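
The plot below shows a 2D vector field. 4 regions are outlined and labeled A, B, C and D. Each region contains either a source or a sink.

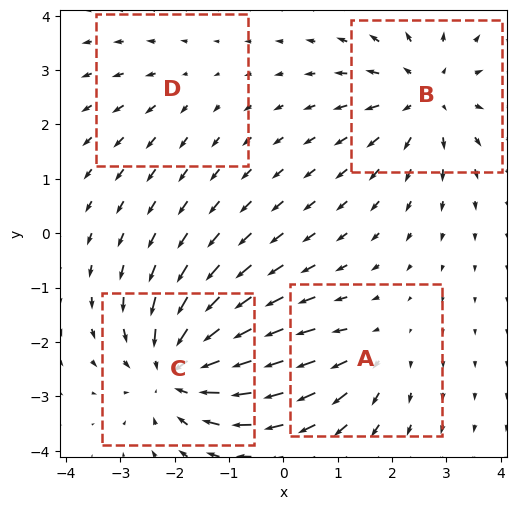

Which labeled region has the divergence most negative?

Divergence at each region's feature centre — A: about +3, B: about +5, C: about -6, D: about +2. Region C is most negative.

C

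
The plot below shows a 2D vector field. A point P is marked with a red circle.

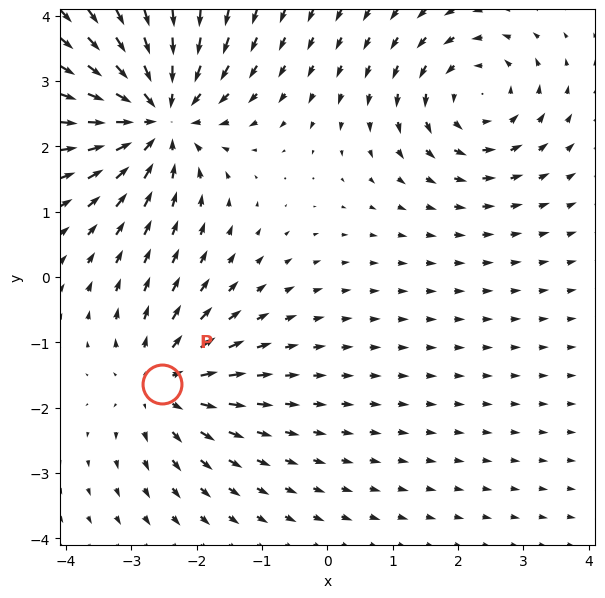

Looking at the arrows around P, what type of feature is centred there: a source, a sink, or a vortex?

At P (-2.5, -1.6) the arrows spread outward. Divergence about +4, curl ≈0 — positive divergence with near-zero curl is a source.

source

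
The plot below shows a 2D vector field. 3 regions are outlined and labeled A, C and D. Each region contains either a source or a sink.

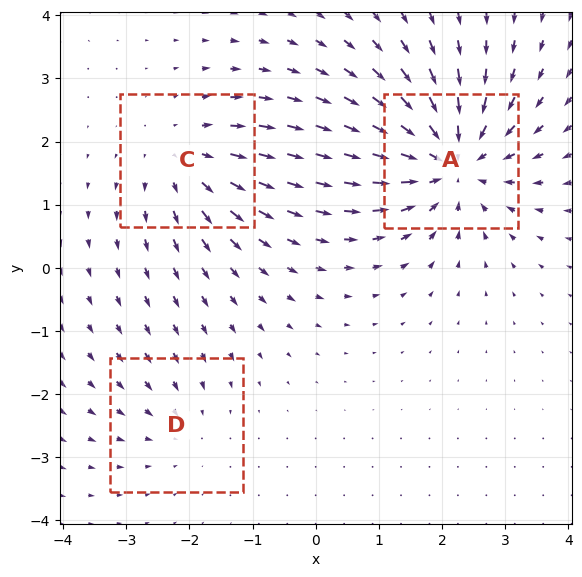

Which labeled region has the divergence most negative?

A

Divergence at each region's feature centre — A: about -5, C: about +3, D: about -2. Region A is most negative.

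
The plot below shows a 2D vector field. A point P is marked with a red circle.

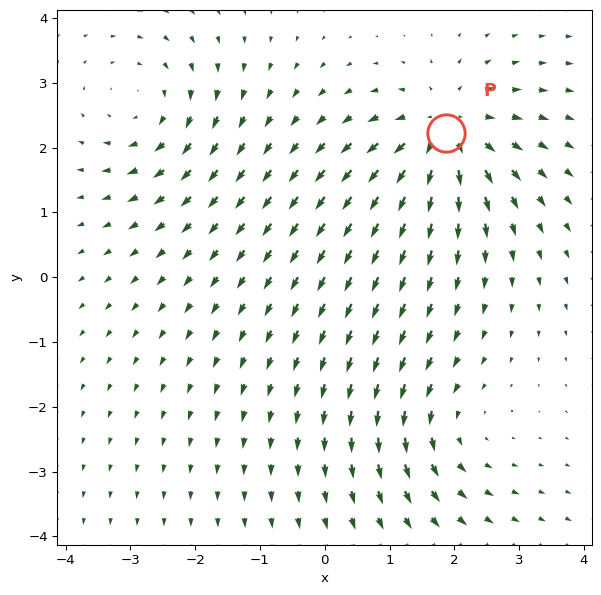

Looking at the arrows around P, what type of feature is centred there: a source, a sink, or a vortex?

At P (1.9, 2.2) the arrows spread outward. Divergence about +6, curl ≈0 — positive divergence with near-zero curl is a source.

source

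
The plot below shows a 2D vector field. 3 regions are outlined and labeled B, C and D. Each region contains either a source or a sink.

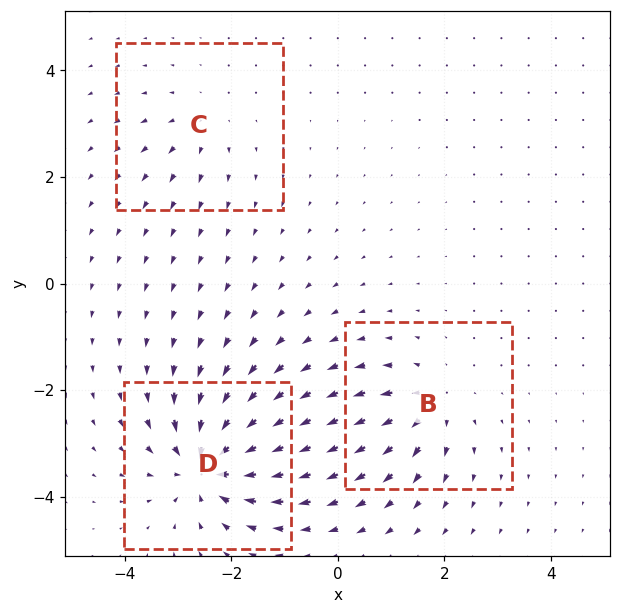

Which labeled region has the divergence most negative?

Divergence at each region's feature centre — B: about +4, C: about +2, D: about -6. Region D is most negative.

D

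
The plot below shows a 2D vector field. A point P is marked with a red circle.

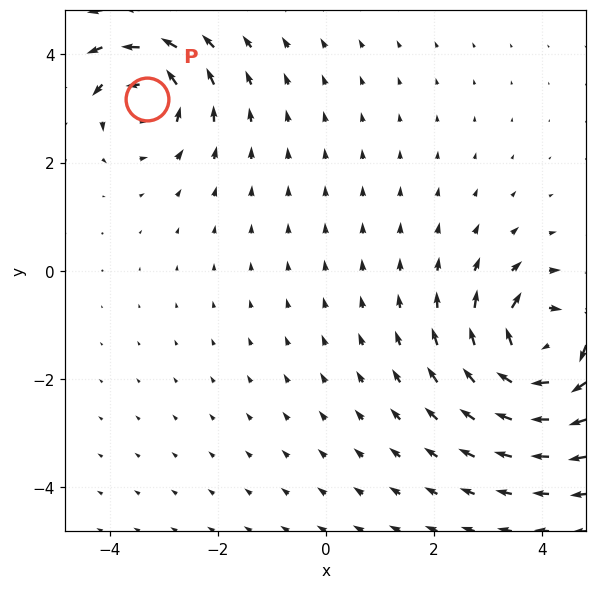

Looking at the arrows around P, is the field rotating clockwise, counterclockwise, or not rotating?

counterclockwise

Near P at (-3.3, 3.2) the arrows circulate counterclockwise. The curl (z-component) there is about +4; positive curl means counterclockwise rotation.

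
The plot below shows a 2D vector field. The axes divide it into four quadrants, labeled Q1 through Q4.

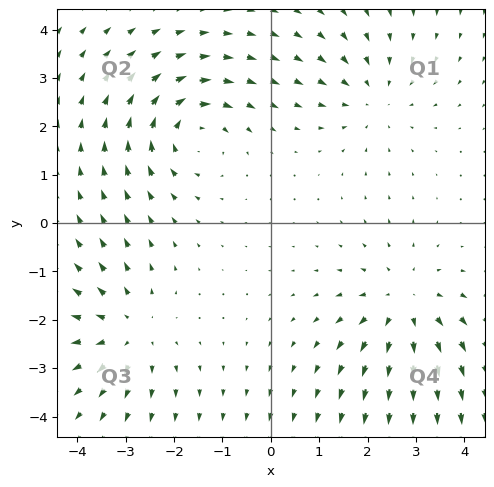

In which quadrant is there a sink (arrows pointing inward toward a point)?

The sink sits at approximately (2.1, 2.6), which lies in quadrant Q1. The divergence there is about -2, negative as expected for a sink.

Q1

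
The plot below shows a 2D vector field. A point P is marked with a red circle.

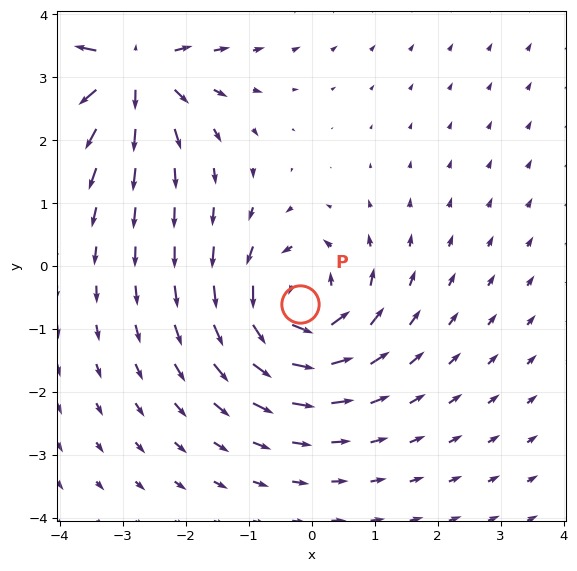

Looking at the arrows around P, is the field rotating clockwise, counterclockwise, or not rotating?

counterclockwise

Near P at (-0.2, -0.6) the arrows circulate counterclockwise. The curl (z-component) there is about +5; positive curl means counterclockwise rotation.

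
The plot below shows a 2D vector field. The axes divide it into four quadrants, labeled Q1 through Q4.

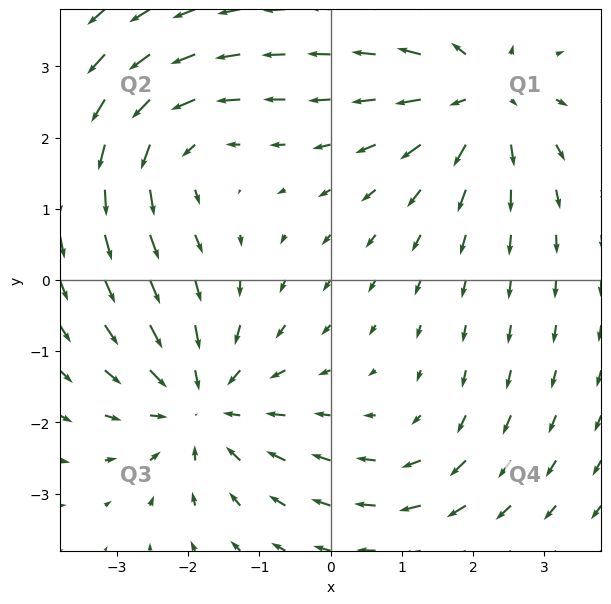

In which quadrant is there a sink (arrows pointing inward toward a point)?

The sink sits at approximately (-1.8, -1.7), which lies in quadrant Q3. The divergence there is about -5, negative as expected for a sink.

Q3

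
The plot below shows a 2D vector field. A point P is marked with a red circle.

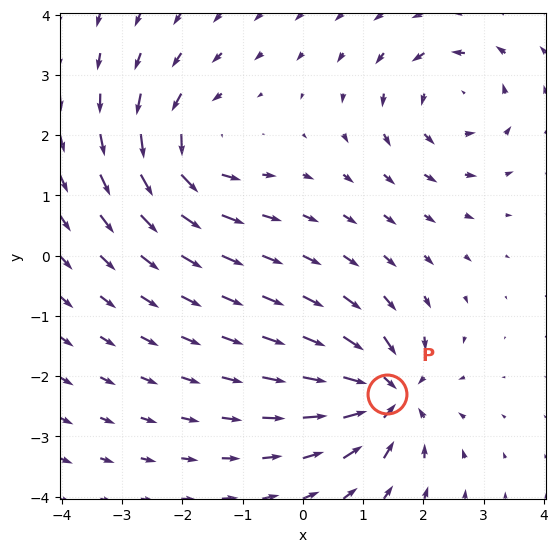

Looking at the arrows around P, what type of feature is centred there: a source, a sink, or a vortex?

sink

At P (1.4, -2.3) the arrows converge inward. Divergence about -7, curl ≈0 — negative divergence with near-zero curl is a sink.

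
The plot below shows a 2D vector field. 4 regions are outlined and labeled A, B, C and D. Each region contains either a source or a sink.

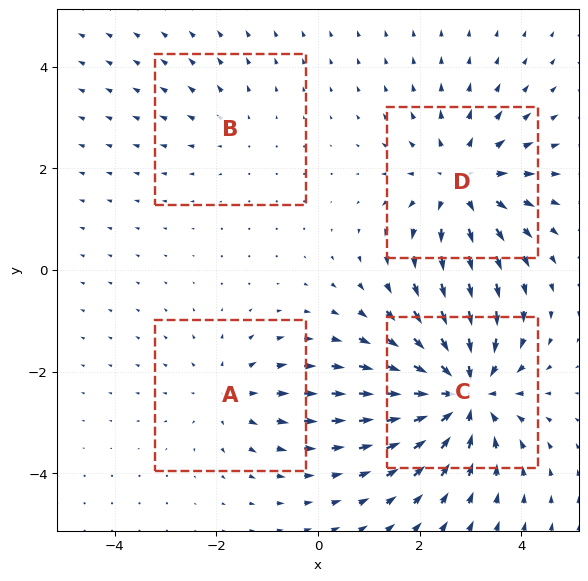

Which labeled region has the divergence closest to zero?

B

Divergence at each region's feature centre — A: about +3, B: about +2, C: about -7, D: about +5. Region B is closest to zero.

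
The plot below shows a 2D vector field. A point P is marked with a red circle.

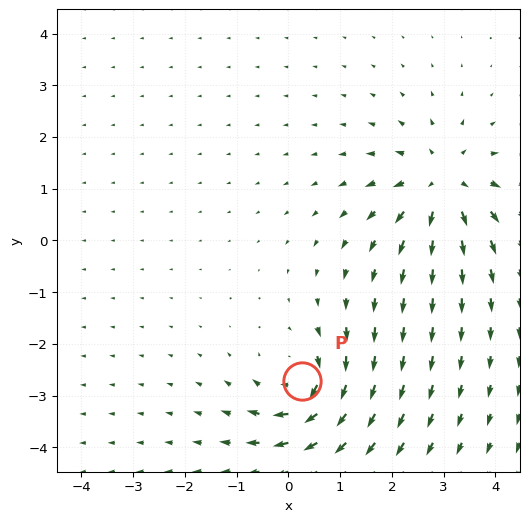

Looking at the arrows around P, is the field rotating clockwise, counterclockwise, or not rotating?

clockwise

Near P at (0.3, -2.7) the arrows circulate clockwise. The curl (z-component) there is about -6; negative curl means clockwise rotation.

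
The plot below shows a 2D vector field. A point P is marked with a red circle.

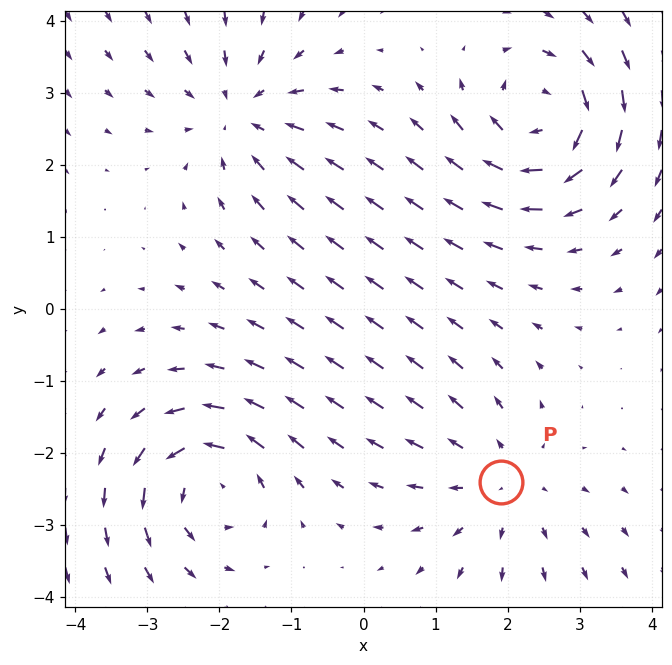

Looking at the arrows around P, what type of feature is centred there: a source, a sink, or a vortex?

At P (1.9, -2.4) the arrows spread outward. Divergence about +2, curl ≈0 — positive divergence with near-zero curl is a source.

source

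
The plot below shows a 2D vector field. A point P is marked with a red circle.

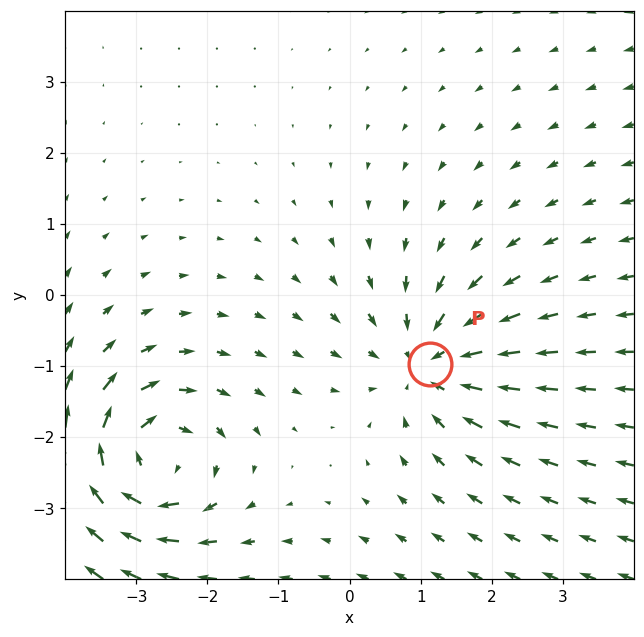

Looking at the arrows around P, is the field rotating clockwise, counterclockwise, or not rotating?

not rotating

Near P at (1.1, -1.0) the arrows show no circulation. The curl there is ≈0.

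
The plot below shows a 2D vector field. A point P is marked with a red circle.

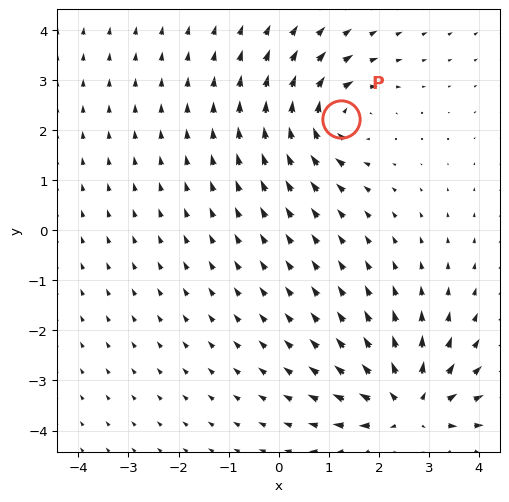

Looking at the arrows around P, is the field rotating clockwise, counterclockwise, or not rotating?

Near P at (1.2, 2.2) the arrows circulate clockwise. The curl (z-component) there is about -4; negative curl means clockwise rotation.

clockwise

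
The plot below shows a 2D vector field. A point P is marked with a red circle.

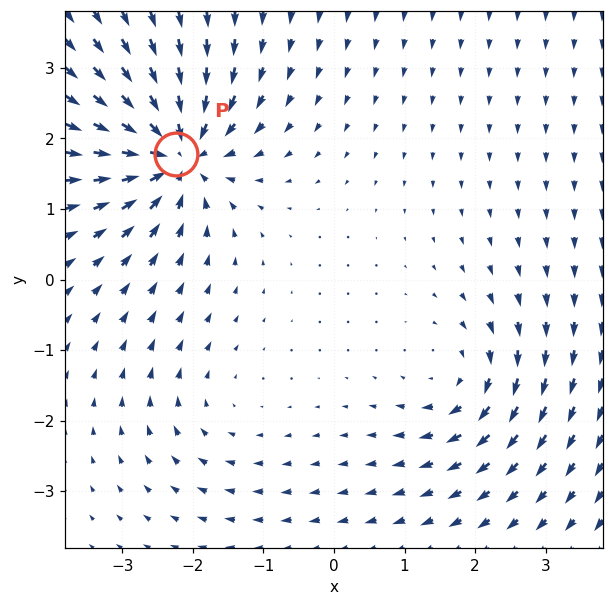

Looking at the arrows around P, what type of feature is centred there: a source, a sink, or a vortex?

sink

At P (-2.2, 1.8) the arrows converge inward. Divergence about -7, curl ≈0 — negative divergence with near-zero curl is a sink.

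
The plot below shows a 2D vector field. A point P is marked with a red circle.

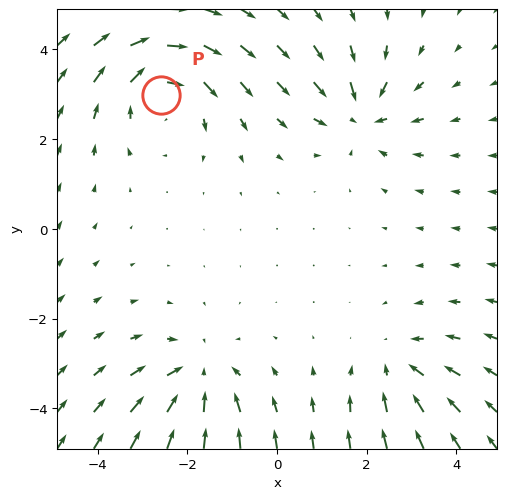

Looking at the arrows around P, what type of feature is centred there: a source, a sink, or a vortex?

At P (-2.6, 3.0) the arrows circulate clockwise. Divergence ≈0, curl about -3 — near-zero divergence with nonzero curl is a vortex.

vortex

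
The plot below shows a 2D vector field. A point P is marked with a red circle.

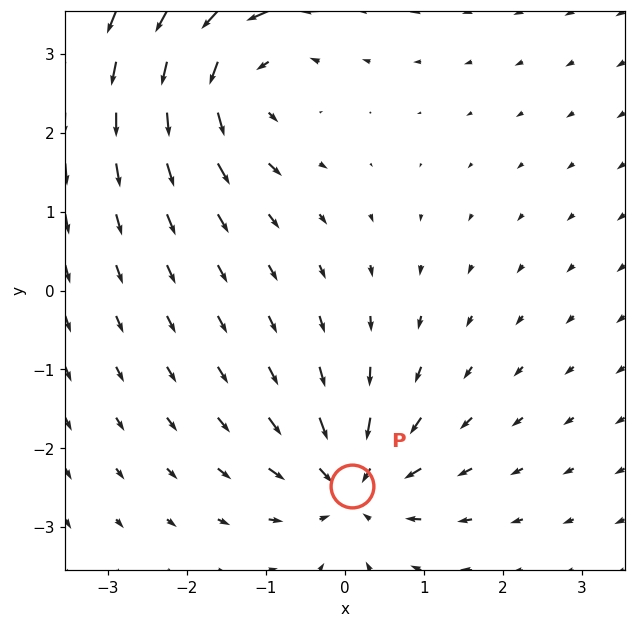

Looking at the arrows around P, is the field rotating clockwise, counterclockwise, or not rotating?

Near P at (0.1, -2.5) the arrows show no circulation. The curl there is ≈0.

not rotating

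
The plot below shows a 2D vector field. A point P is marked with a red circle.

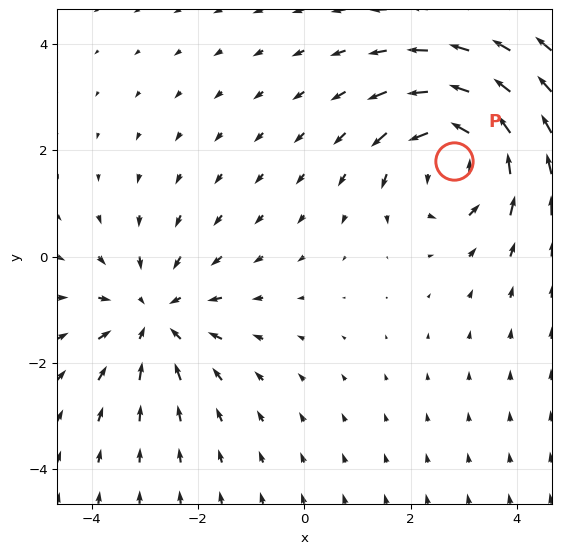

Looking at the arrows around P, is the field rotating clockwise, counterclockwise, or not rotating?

Near P at (2.8, 1.8) the arrows circulate counterclockwise. The curl (z-component) there is about +3; positive curl means counterclockwise rotation.

counterclockwise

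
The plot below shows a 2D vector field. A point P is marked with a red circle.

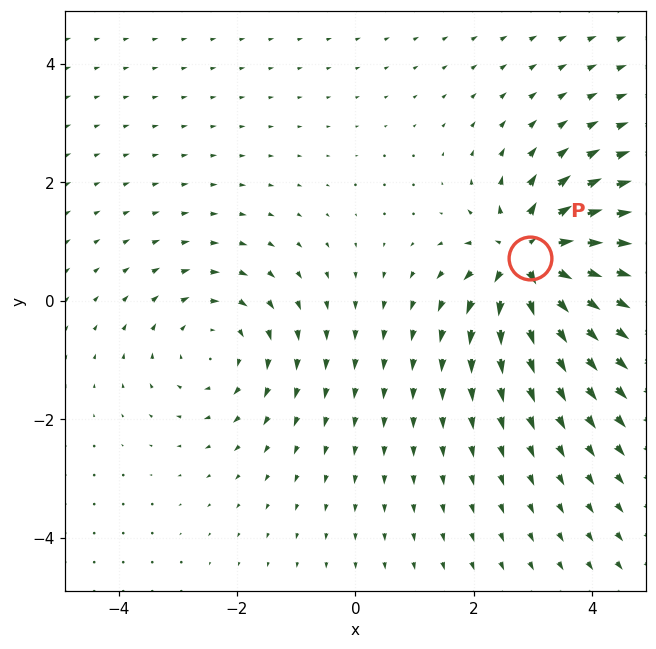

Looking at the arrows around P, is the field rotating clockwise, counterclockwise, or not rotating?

Near P at (2.9, 0.7) the arrows show no circulation. The curl there is ≈0.

not rotating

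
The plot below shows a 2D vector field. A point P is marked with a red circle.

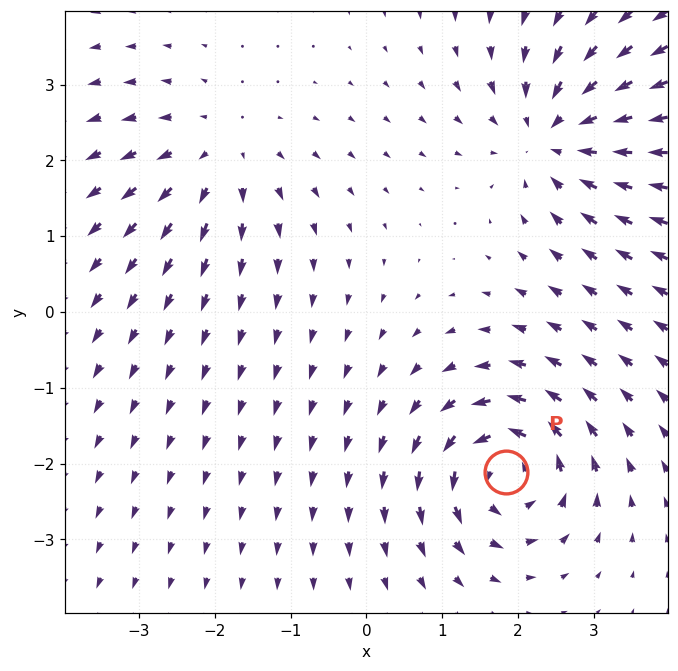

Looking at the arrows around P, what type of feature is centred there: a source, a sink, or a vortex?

At P (1.8, -2.1) the arrows circulate counterclockwise. Divergence ≈0, curl about +6 — near-zero divergence with nonzero curl is a vortex.

vortex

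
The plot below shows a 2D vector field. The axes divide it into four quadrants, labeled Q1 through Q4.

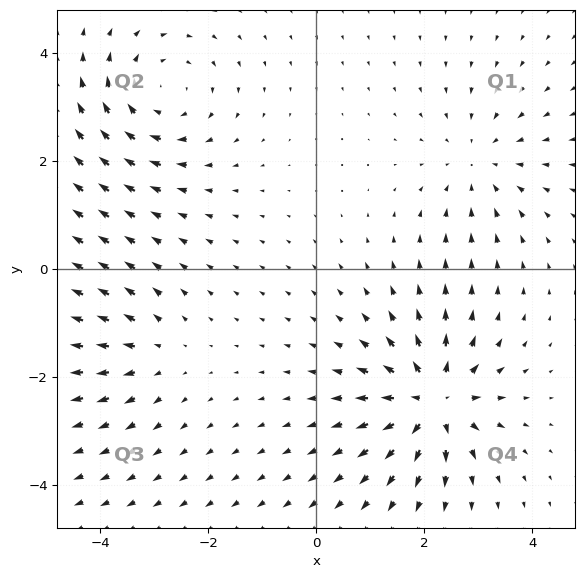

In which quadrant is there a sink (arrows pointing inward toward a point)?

Q1

The sink sits at approximately (3.0, 2.0), which lies in quadrant Q1. The divergence there is about -3, negative as expected for a sink.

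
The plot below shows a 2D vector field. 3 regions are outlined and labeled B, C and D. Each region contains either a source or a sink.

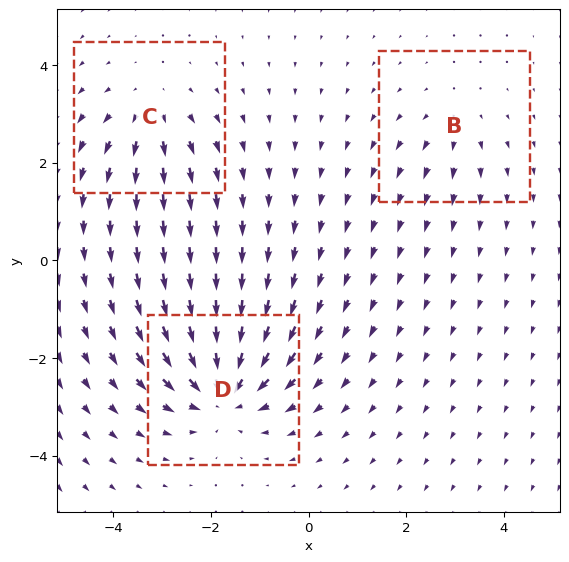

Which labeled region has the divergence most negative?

D

Divergence at each region's feature centre — B: about +2, C: about +3, D: about -6. Region D is most negative.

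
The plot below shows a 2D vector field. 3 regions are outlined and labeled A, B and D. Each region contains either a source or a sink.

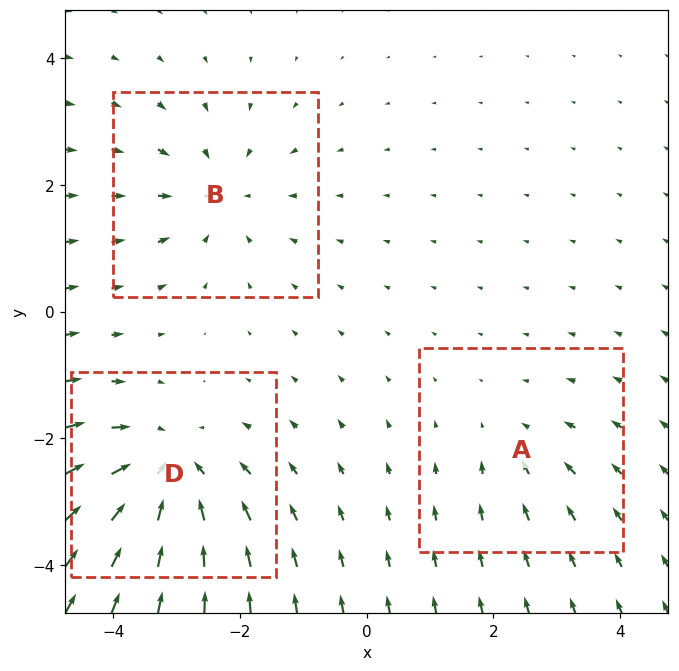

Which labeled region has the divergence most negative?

D

Divergence at each region's feature centre — A: about -2, B: about -3, D: about -5. Region D is most negative.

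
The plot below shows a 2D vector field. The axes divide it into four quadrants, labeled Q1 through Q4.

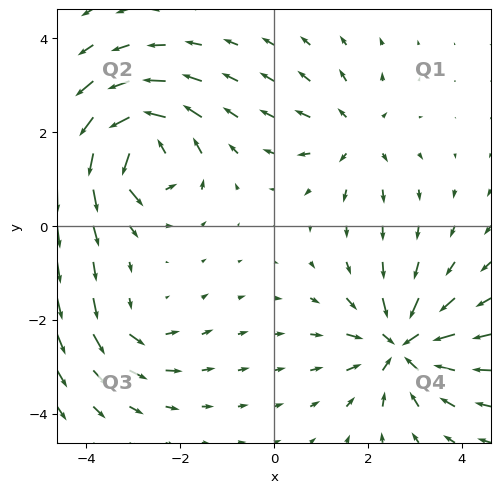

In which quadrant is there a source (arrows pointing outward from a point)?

The source sits at approximately (1.7, 1.9), which lies in quadrant Q1. The divergence there is about +3, positive as expected for a source.

Q1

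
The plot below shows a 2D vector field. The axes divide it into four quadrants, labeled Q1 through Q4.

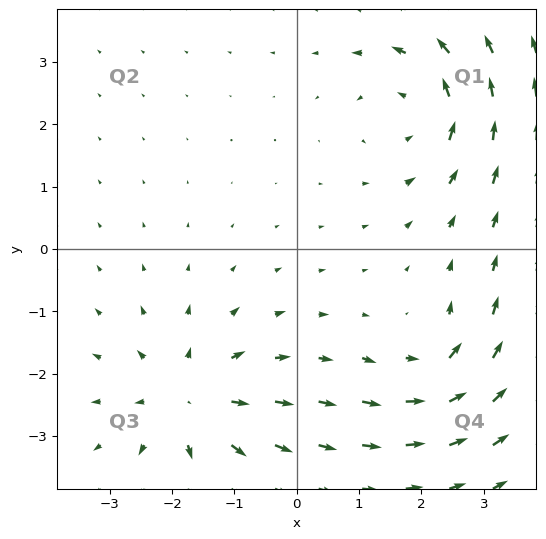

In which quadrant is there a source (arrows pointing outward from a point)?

The source sits at approximately (-1.7, -2.4), which lies in quadrant Q3. The divergence there is about +5, positive as expected for a source.

Q3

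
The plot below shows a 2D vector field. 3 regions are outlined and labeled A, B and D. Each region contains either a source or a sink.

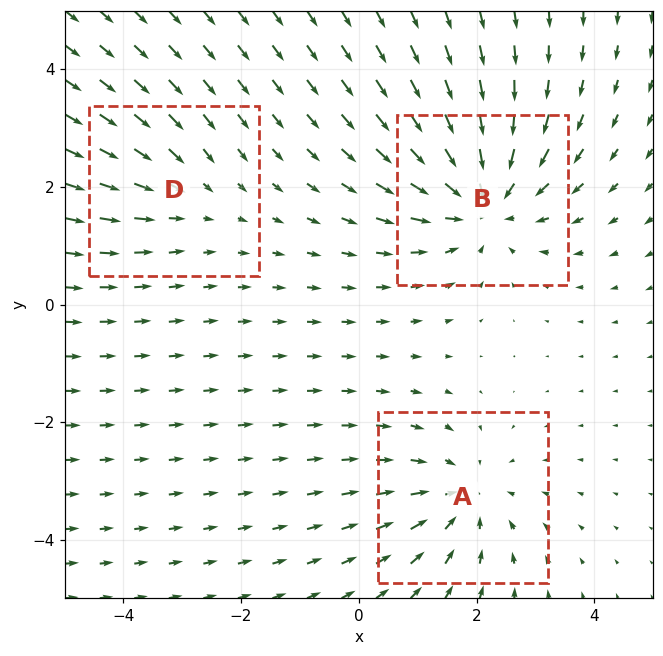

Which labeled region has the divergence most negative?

B

Divergence at each region's feature centre — A: about -3, B: about -4, D: about -2. Region B is most negative.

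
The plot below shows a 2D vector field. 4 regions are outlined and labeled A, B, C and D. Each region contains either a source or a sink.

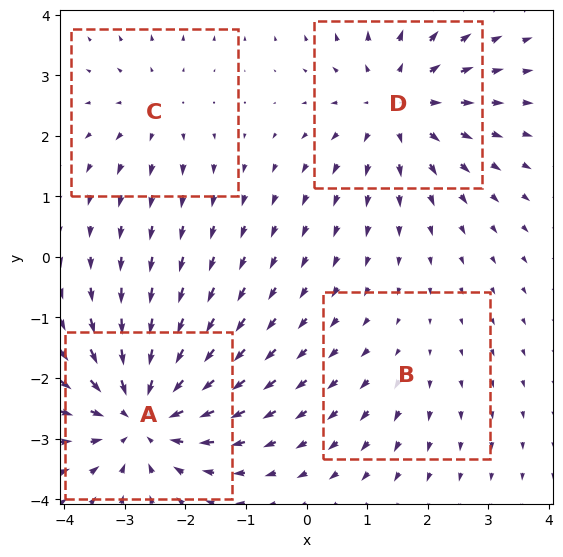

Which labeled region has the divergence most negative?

A

Divergence at each region's feature centre — A: about -6, B: about +2, C: about +3, D: about +5. Region A is most negative.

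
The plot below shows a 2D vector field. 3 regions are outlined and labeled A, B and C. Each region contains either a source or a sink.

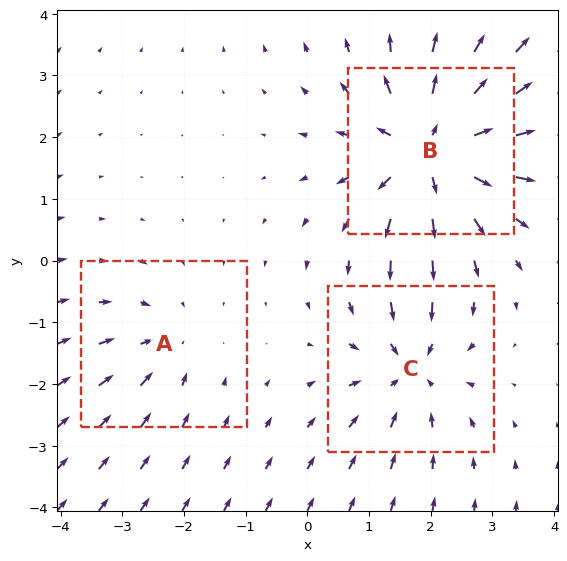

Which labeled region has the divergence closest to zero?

A

Divergence at each region's feature centre — A: about -2, B: about +5, C: about -3. Region A is closest to zero.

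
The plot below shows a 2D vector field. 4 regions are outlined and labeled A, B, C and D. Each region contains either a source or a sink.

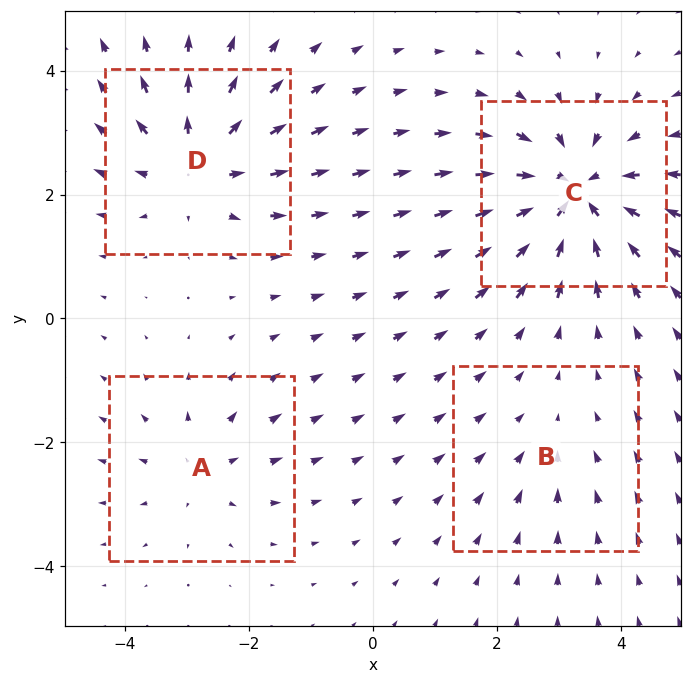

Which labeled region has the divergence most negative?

Divergence at each region's feature centre — A: about +3, B: about -2, C: about -7, D: about +5. Region C is most negative.

C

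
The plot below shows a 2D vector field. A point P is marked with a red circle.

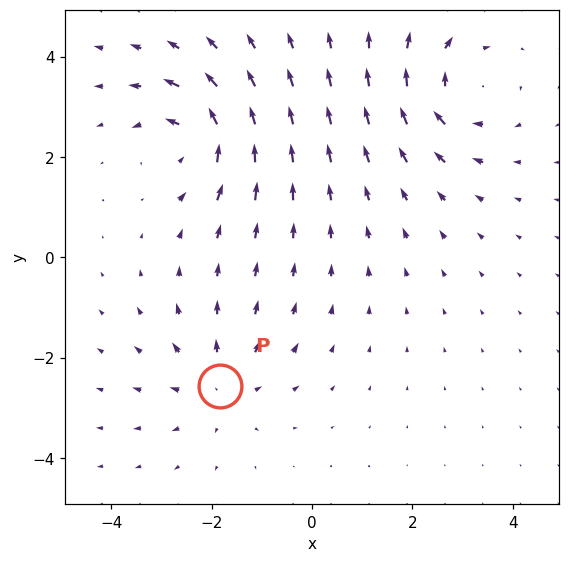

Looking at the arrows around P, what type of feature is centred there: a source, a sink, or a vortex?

At P (-1.8, -2.6) the arrows spread outward. Divergence about +3, curl ≈0 — positive divergence with near-zero curl is a source.

source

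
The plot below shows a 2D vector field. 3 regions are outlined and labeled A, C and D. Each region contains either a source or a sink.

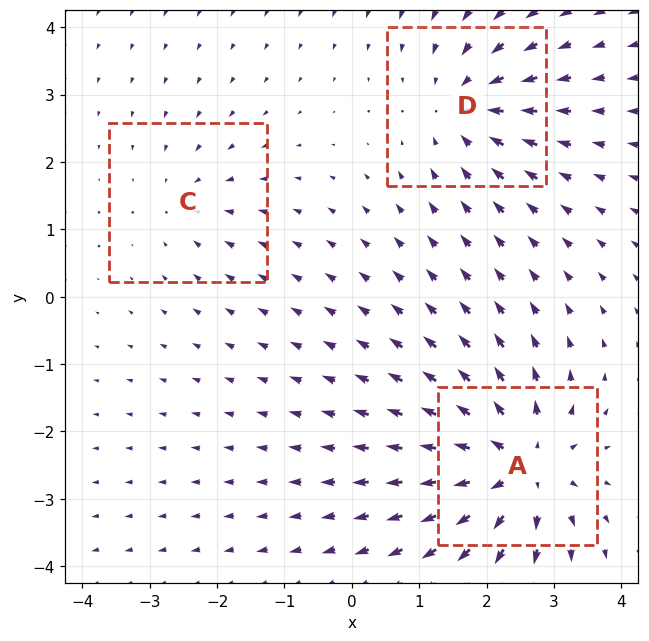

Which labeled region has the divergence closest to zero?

C

Divergence at each region's feature centre — A: about +5, C: about -2, D: about -4. Region C is closest to zero.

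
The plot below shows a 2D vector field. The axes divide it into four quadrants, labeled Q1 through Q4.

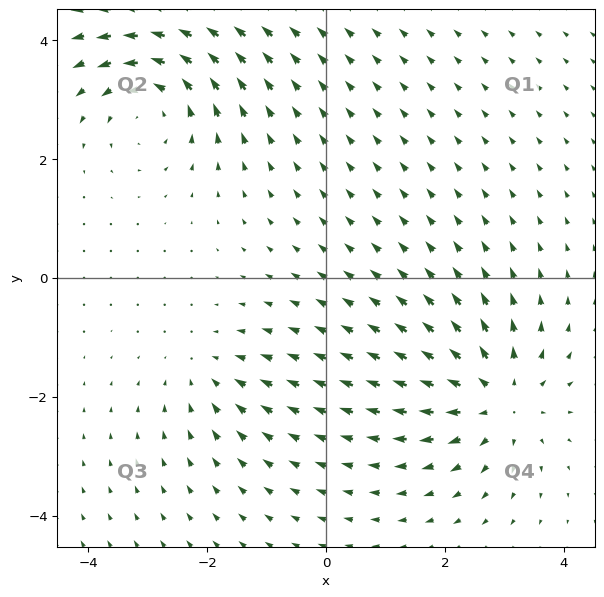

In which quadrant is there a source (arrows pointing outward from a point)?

The source sits at approximately (2.9, -2.0), which lies in quadrant Q4. The divergence there is about +5, positive as expected for a source.

Q4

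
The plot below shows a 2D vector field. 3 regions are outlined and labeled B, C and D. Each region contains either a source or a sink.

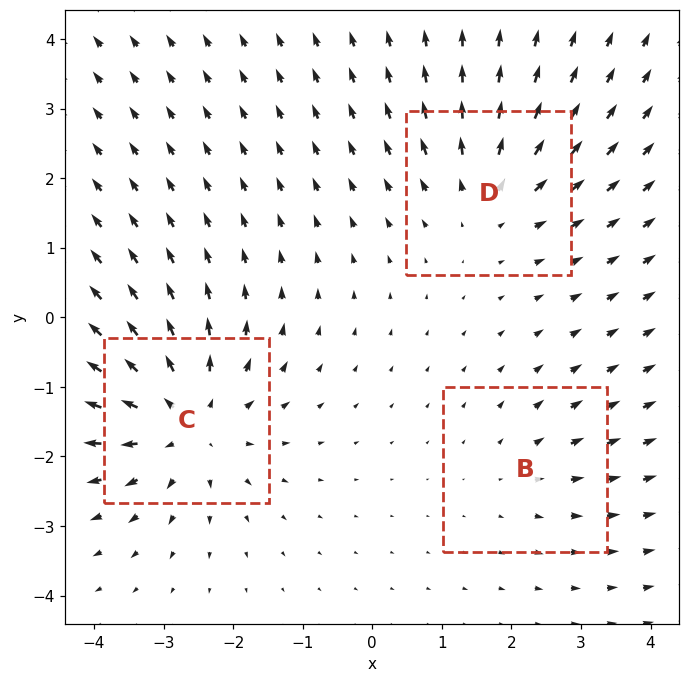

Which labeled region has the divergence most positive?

C

Divergence at each region's feature centre — B: about +2, C: about +4, D: about +3. Region C is most positive.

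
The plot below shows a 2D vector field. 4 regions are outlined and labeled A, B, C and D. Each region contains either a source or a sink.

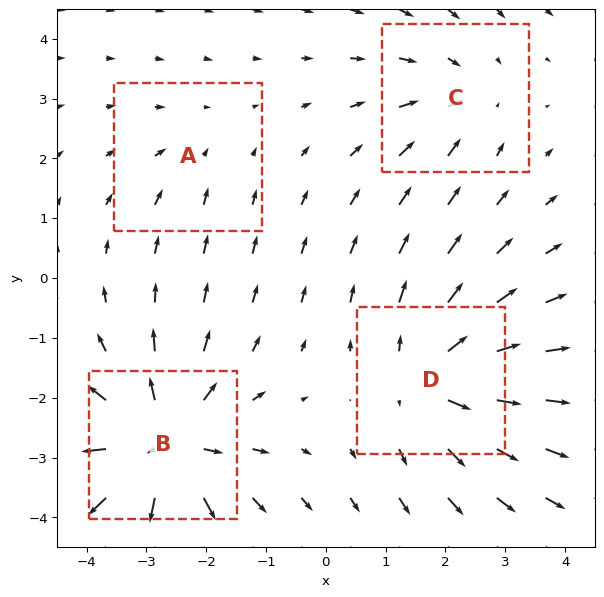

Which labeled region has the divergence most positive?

B

Divergence at each region's feature centre — A: about -2, B: about +6, C: about -3, D: about +5. Region B is most positive.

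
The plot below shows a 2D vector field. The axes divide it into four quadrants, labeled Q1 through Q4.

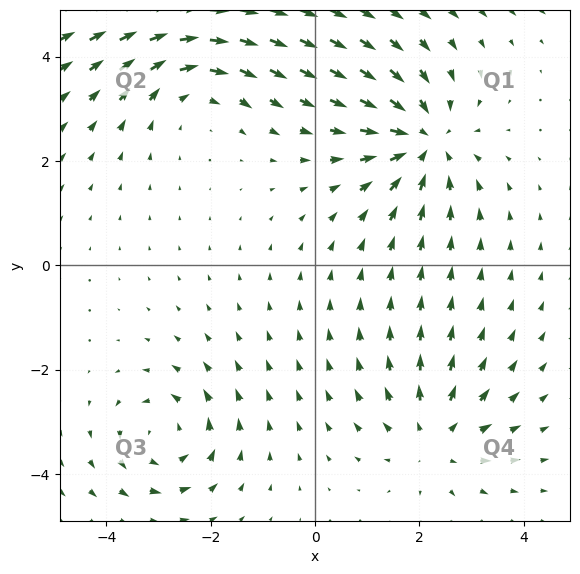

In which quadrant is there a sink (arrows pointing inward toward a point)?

The sink sits at approximately (2.1, 2.4), which lies in quadrant Q1. The divergence there is about -5, negative as expected for a sink.

Q1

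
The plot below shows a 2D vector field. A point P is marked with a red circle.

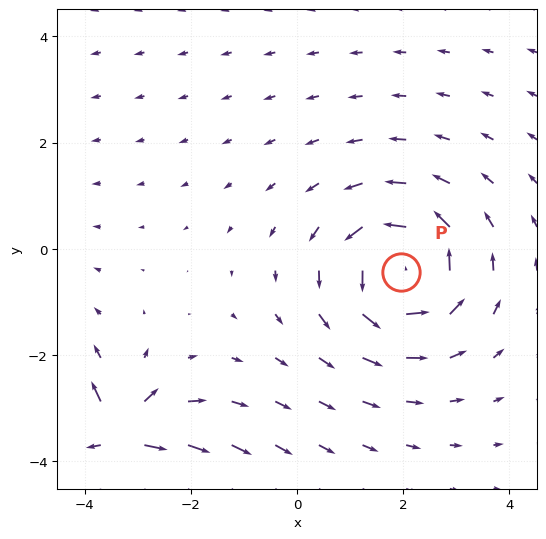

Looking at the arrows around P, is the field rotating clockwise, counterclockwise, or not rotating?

Near P at (2.0, -0.4) the arrows circulate counterclockwise. The curl (z-component) there is about +4; positive curl means counterclockwise rotation.

counterclockwise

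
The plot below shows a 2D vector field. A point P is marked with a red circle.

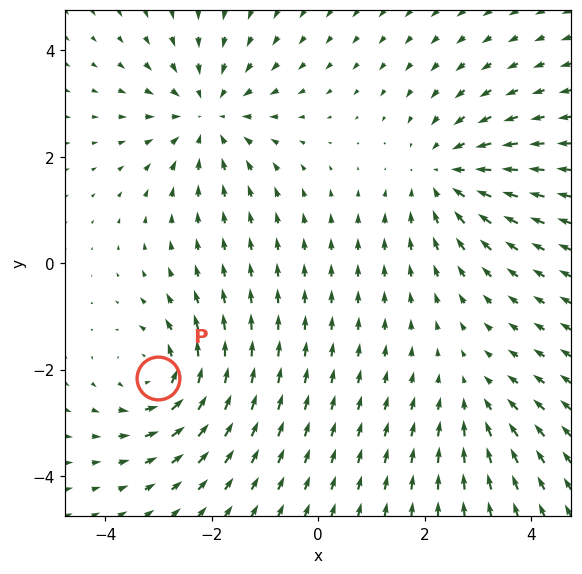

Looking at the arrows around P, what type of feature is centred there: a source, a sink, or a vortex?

At P (-3.0, -2.2) the arrows circulate counterclockwise. Divergence ≈0, curl about +5 — near-zero divergence with nonzero curl is a vortex.

vortex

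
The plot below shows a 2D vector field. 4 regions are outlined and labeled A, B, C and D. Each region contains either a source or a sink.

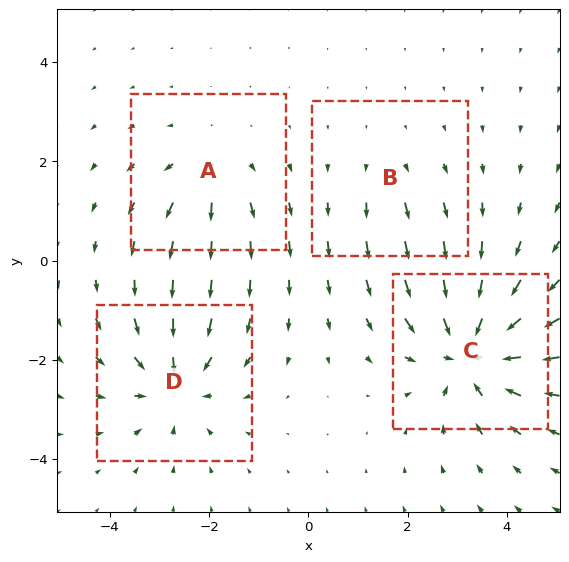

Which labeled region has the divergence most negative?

Divergence at each region's feature centre — A: about +3, B: about +2, C: about -7, D: about -5. Region C is most negative.

C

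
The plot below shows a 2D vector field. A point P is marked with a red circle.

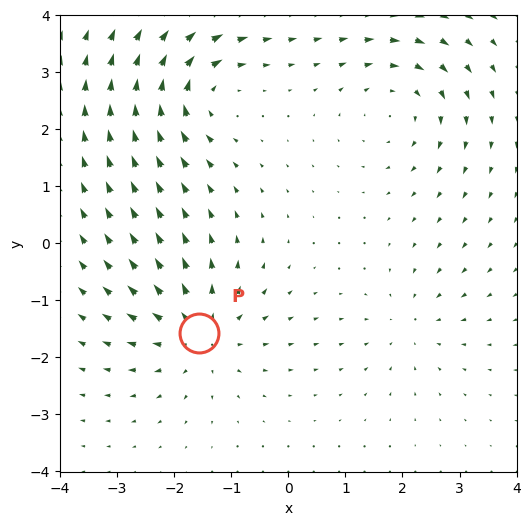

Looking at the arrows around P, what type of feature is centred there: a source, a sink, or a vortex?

At P (-1.6, -1.6) the arrows spread outward. Divergence about +4, curl ≈0 — positive divergence with near-zero curl is a source.

source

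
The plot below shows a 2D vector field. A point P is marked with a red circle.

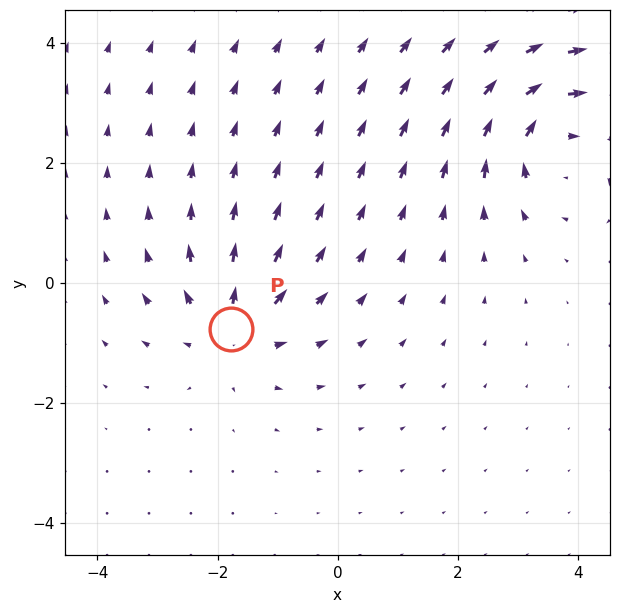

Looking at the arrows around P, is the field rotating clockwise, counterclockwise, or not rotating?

Near P at (-1.8, -0.8) the arrows show no circulation. The curl there is ≈0.

not rotating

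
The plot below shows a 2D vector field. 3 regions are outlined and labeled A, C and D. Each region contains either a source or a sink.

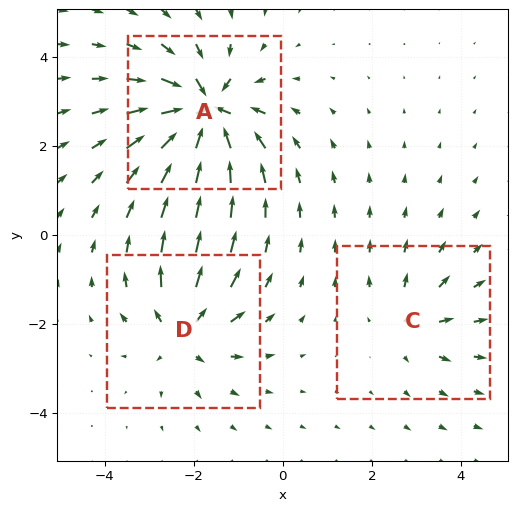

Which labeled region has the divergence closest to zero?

Divergence at each region's feature centre — A: about -6, C: about +3, D: about +4. Region C is closest to zero.

C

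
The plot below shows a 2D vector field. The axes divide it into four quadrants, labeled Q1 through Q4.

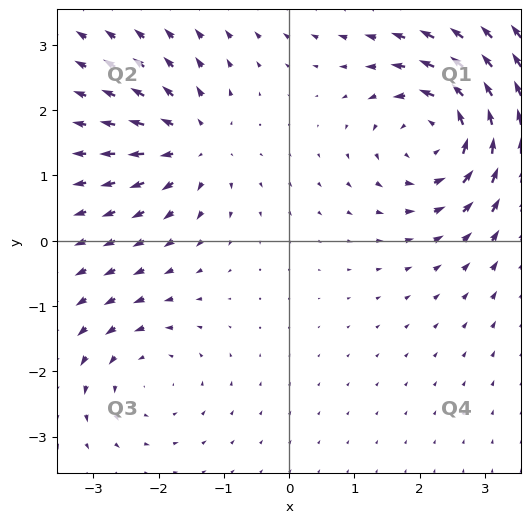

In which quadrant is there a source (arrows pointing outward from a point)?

Q2

The source sits at approximately (-1.5, 1.5), which lies in quadrant Q2. The divergence there is about +4, positive as expected for a source.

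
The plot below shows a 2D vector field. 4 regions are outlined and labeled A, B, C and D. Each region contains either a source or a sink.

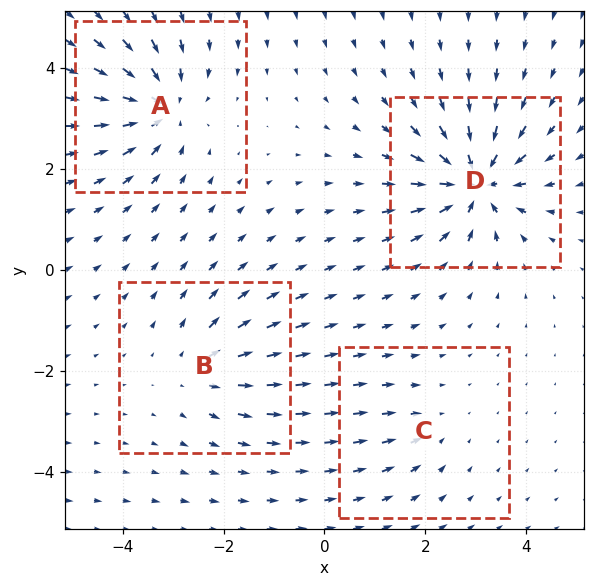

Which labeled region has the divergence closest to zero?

Divergence at each region's feature centre — A: about -7, B: about +4, C: about -3, D: about -8. Region C is closest to zero.

C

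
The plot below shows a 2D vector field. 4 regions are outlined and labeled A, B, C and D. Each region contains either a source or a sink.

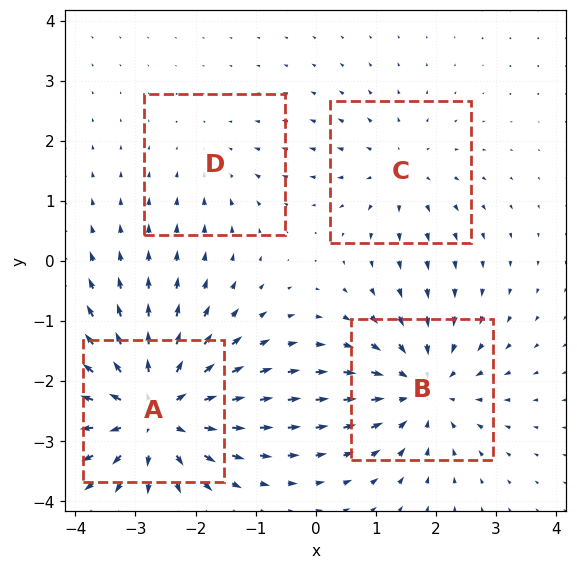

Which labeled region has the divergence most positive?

Divergence at each region's feature centre — A: about +7, B: about -5, C: about +3, D: about -2. Region A is most positive.

A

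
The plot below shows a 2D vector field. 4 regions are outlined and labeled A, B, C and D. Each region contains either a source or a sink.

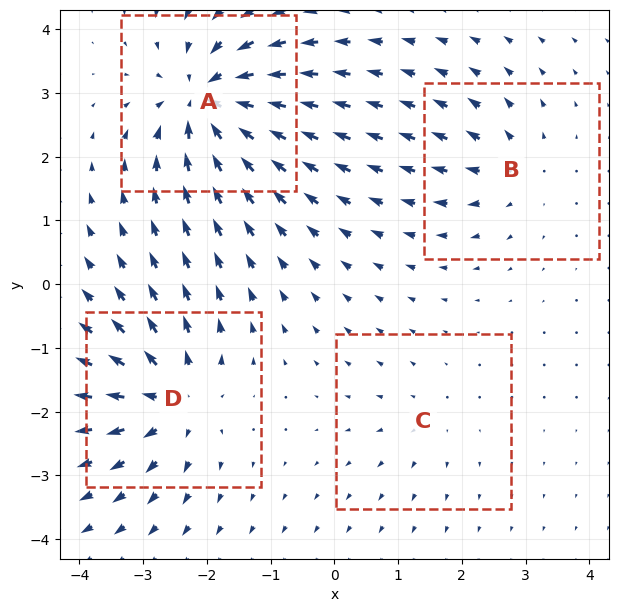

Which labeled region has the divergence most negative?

A

Divergence at each region's feature centre — A: about -8, B: about +4, C: about +2, D: about +7. Region A is most negative.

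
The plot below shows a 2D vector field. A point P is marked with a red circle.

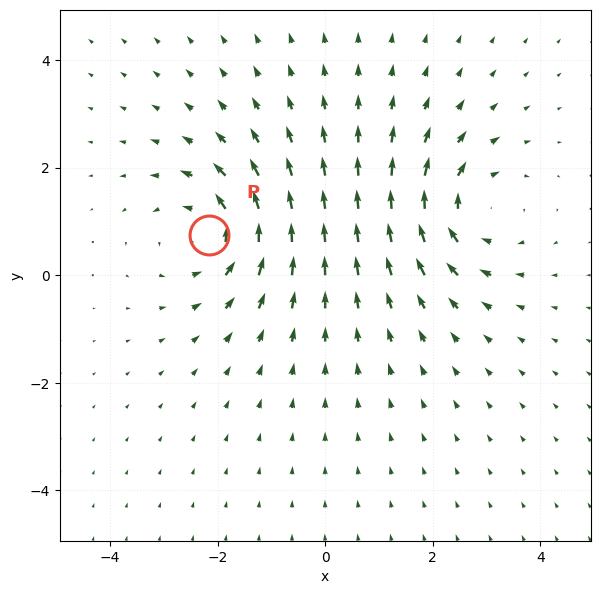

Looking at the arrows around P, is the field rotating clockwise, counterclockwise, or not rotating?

counterclockwise

Near P at (-2.2, 0.7) the arrows circulate counterclockwise. The curl (z-component) there is about +3; positive curl means counterclockwise rotation.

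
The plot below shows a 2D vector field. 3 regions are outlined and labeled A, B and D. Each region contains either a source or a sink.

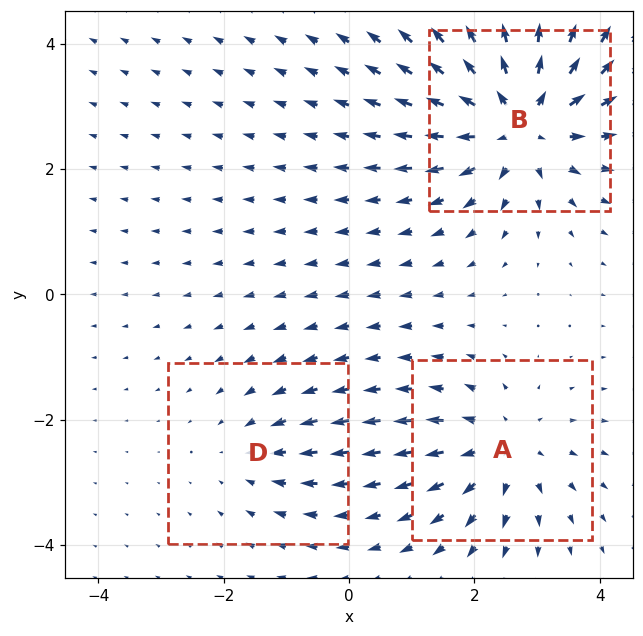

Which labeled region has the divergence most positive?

B

Divergence at each region's feature centre — A: about +3, B: about +5, D: about -2. Region B is most positive.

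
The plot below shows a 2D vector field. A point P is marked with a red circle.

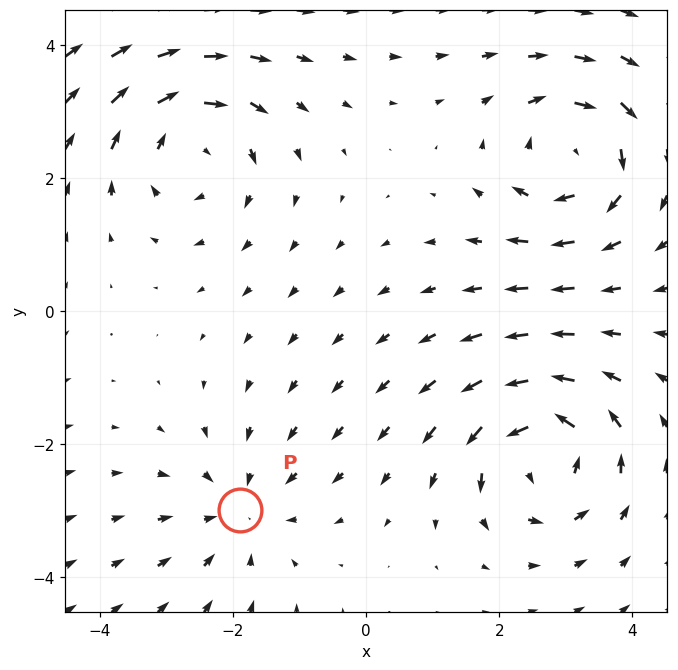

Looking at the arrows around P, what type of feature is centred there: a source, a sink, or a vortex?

sink

At P (-1.9, -3.0) the arrows converge inward. Divergence about -3, curl ≈0 — negative divergence with near-zero curl is a sink.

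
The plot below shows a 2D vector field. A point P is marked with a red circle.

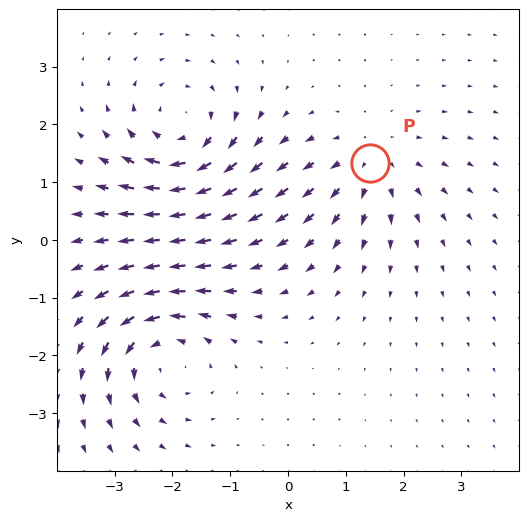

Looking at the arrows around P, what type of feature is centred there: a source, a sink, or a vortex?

source

At P (1.4, 1.3) the arrows spread outward. Divergence about +3, curl ≈0 — positive divergence with near-zero curl is a source.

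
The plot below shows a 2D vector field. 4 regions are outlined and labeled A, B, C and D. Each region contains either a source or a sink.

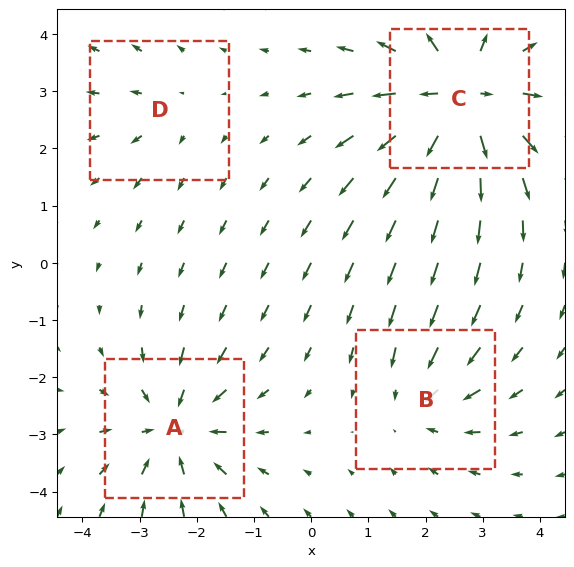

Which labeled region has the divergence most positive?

Divergence at each region's feature centre — A: about -5, B: about -4, C: about +7, D: about +2. Region C is most positive.

C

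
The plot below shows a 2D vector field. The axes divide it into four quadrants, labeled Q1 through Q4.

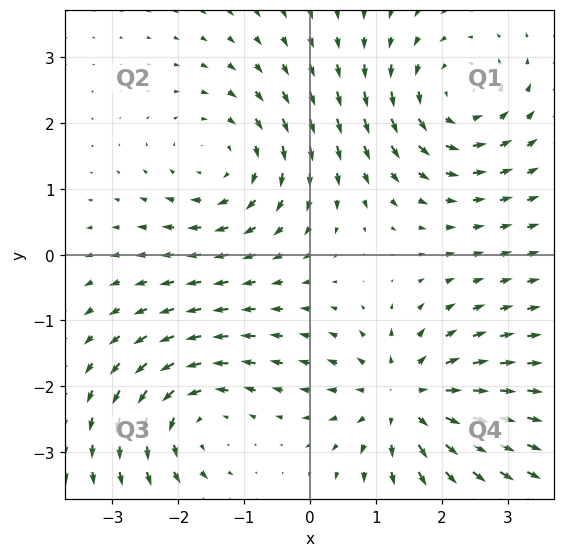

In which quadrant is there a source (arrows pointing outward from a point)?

Q4

The source sits at approximately (1.4, -2.2), which lies in quadrant Q4. The divergence there is about +5, positive as expected for a source.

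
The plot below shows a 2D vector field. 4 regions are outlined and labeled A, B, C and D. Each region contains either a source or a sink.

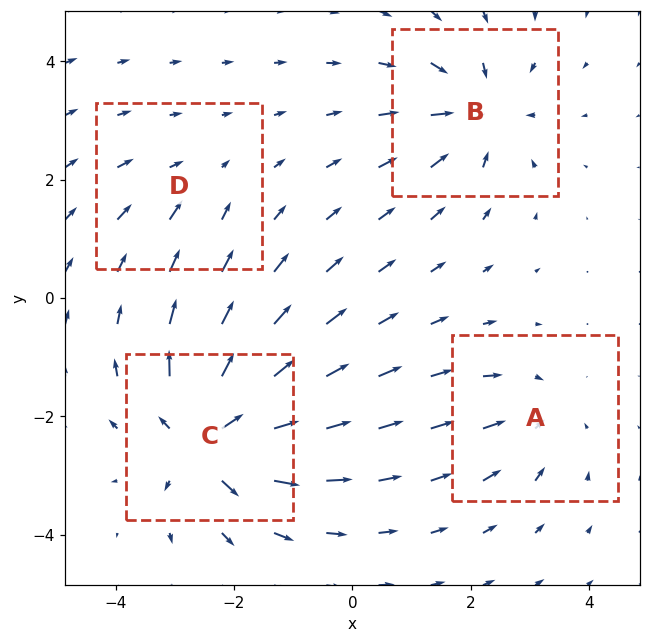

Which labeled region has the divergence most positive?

Divergence at each region's feature centre — A: about -4, B: about -6, C: about +8, D: about -2. Region C is most positive.

C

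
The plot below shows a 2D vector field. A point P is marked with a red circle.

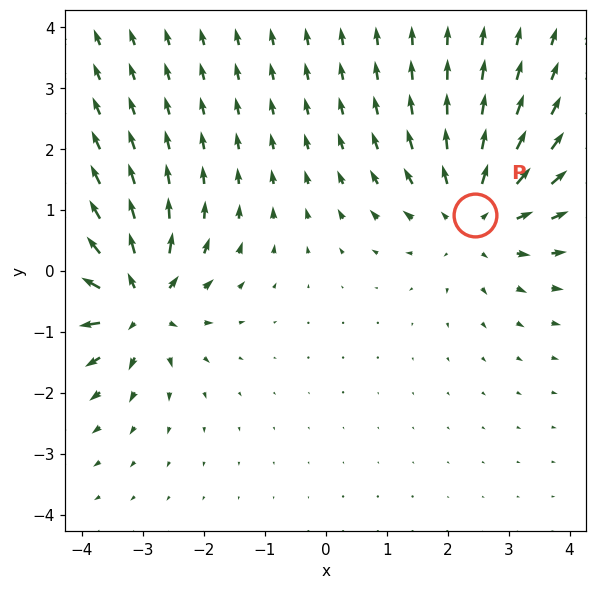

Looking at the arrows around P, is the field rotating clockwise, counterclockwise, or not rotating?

not rotating

Near P at (2.4, 0.9) the arrows show no circulation. The curl there is ≈0.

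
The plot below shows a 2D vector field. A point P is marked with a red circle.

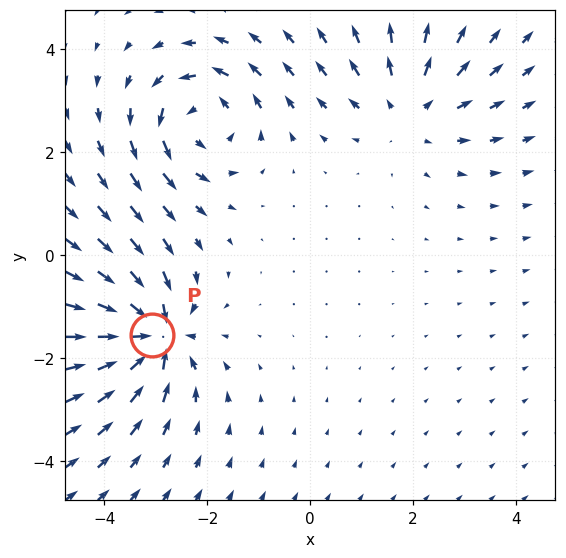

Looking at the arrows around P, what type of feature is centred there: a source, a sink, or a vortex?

At P (-3.1, -1.6) the arrows converge inward. Divergence about -7, curl ≈0 — negative divergence with near-zero curl is a sink.

sink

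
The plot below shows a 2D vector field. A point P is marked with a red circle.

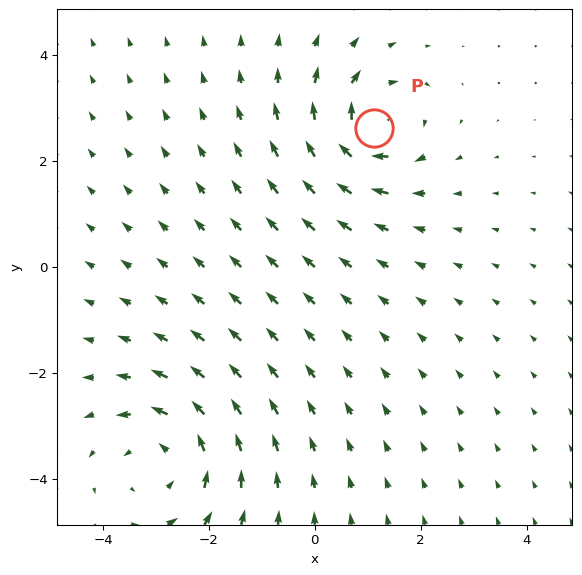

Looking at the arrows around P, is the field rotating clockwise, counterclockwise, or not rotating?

clockwise

Near P at (1.1, 2.6) the arrows circulate clockwise. The curl (z-component) there is about -6; negative curl means clockwise rotation.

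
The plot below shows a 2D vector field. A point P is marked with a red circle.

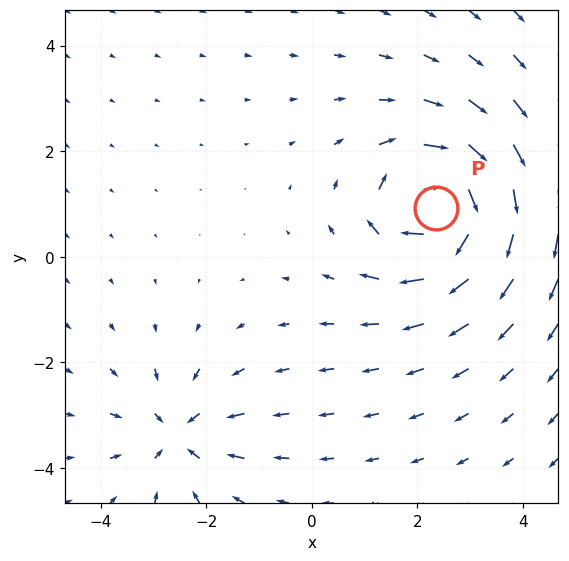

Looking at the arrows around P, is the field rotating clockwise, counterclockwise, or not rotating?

Near P at (2.4, 0.9) the arrows circulate clockwise. The curl (z-component) there is about -6; negative curl means clockwise rotation.

clockwise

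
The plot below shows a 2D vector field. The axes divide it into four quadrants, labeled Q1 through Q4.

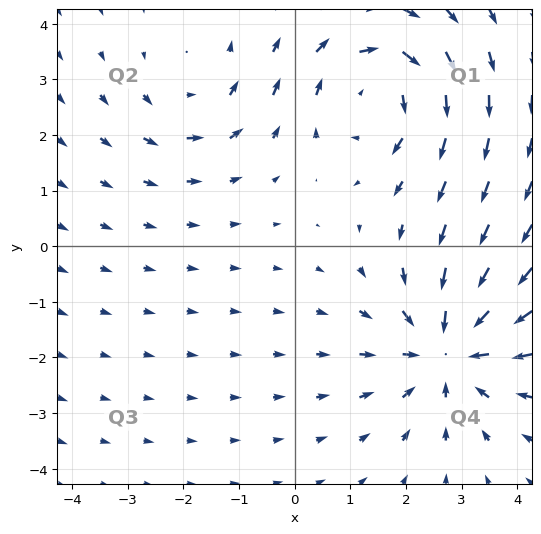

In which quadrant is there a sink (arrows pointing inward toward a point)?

The sink sits at approximately (2.8, -1.9), which lies in quadrant Q4. The divergence there is about -4, negative as expected for a sink.

Q4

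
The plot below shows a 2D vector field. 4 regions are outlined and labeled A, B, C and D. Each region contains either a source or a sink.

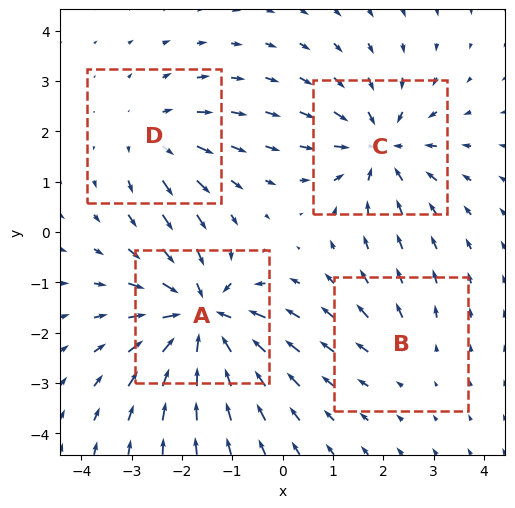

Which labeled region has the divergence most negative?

A

Divergence at each region's feature centre — A: about -6, B: about +2, C: about -5, D: about +3. Region A is most negative.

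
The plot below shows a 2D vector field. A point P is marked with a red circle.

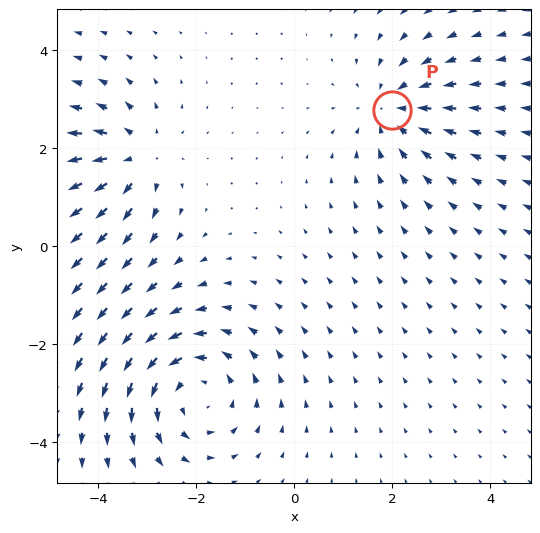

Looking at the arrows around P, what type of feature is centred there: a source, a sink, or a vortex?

At P (2.0, 2.8) the arrows converge inward. Divergence about -3, curl ≈0 — negative divergence with near-zero curl is a sink.

sink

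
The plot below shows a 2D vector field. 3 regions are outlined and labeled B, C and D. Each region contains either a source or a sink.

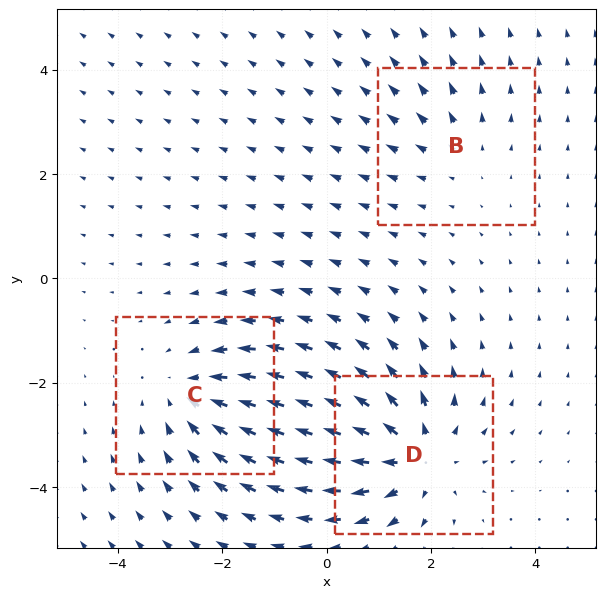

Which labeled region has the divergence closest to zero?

Divergence at each region's feature centre — B: about +2, C: about -3, D: about +4. Region B is closest to zero.

B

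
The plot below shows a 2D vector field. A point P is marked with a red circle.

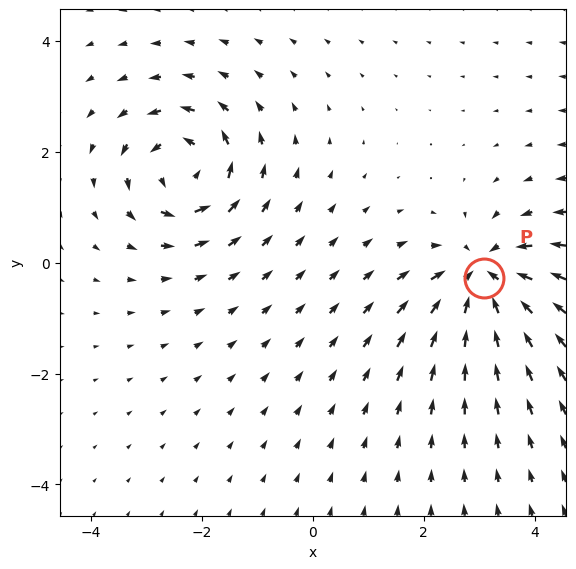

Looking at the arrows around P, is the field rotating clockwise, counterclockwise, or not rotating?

Near P at (3.1, -0.3) the arrows show no circulation. The curl there is ≈0.

not rotating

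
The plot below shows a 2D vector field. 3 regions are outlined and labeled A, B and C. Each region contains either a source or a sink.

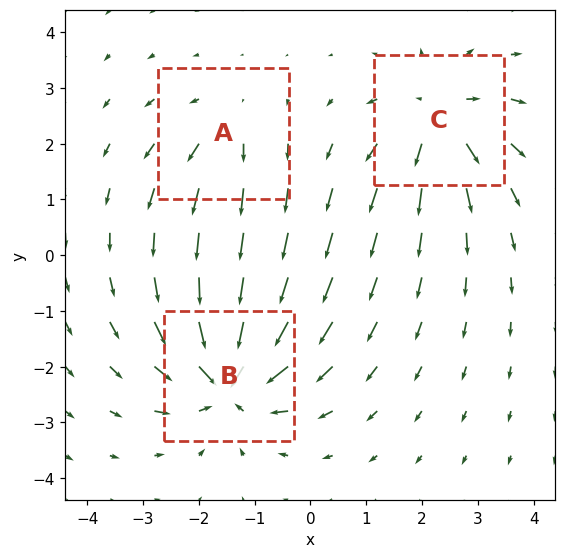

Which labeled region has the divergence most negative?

B

Divergence at each region's feature centre — A: about +2, B: about -5, C: about +4. Region B is most negative.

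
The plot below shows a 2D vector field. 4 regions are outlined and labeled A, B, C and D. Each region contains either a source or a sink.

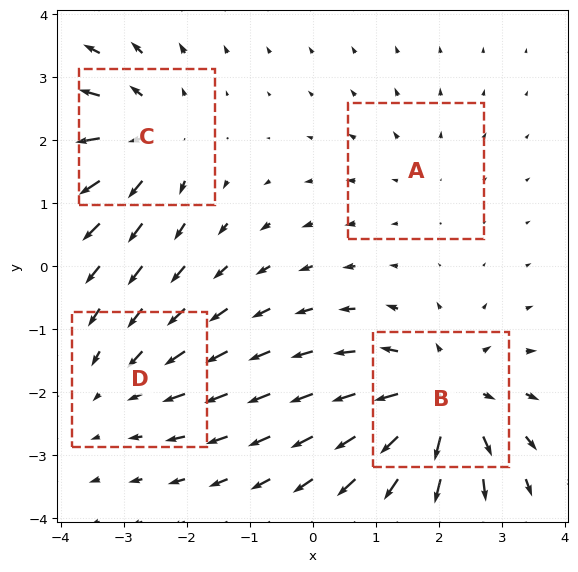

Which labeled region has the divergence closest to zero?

A

Divergence at each region's feature centre — A: about +2, B: about +7, C: about +5, D: about -3. Region A is closest to zero.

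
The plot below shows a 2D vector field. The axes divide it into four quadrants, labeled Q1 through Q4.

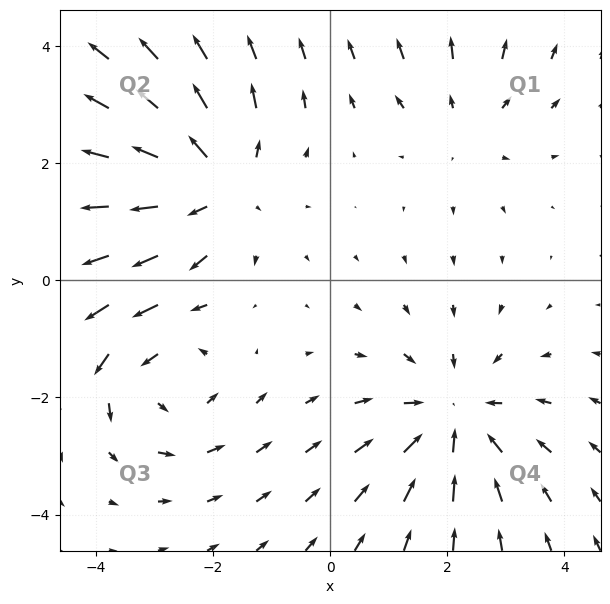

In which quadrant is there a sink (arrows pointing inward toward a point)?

Q4

The sink sits at approximately (2.1, -2.4), which lies in quadrant Q4. The divergence there is about -4, negative as expected for a sink.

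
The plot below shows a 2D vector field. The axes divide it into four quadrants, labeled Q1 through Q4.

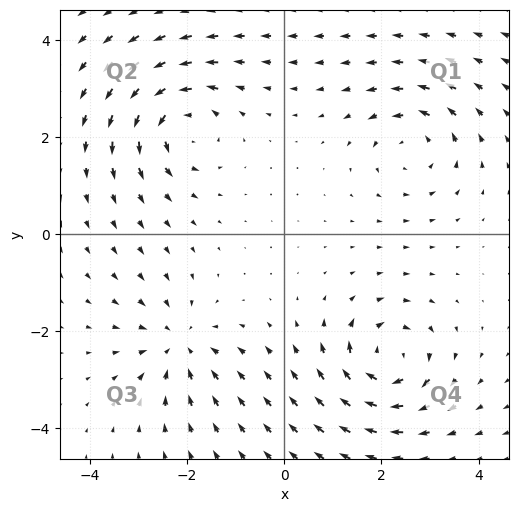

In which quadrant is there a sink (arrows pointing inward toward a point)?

Q3

The sink sits at approximately (-2.2, -2.3), which lies in quadrant Q3. The divergence there is about -4, negative as expected for a sink.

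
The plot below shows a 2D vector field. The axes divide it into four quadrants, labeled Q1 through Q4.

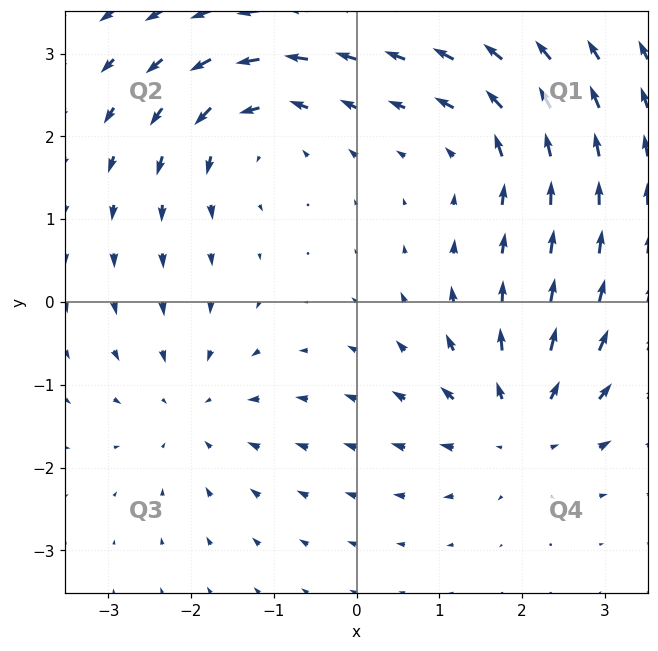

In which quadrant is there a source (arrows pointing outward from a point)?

The source sits at approximately (2.0, -1.5), which lies in quadrant Q4. The divergence there is about +4, positive as expected for a source.

Q4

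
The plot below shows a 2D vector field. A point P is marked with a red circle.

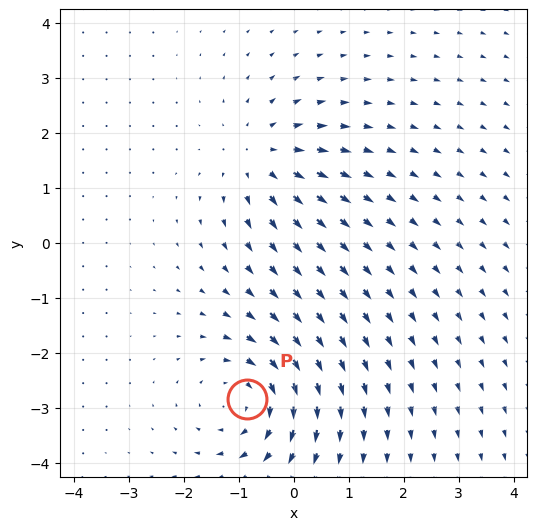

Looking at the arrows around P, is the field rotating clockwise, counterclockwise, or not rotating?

clockwise

Near P at (-0.8, -2.8) the arrows circulate clockwise. The curl (z-component) there is about -3; negative curl means clockwise rotation.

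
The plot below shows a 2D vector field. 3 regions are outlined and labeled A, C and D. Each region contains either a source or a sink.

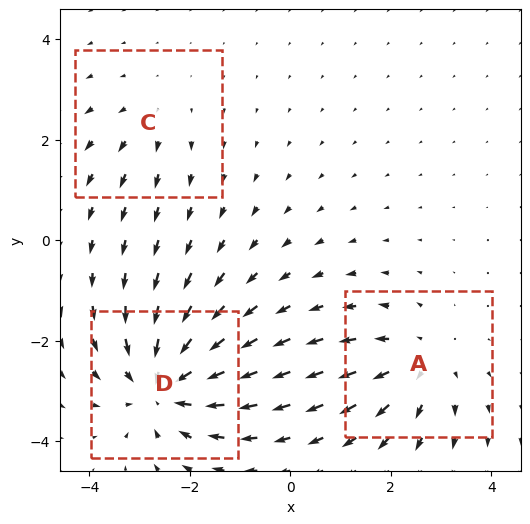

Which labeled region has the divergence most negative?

Divergence at each region's feature centre — A: about +3, C: about +2, D: about -4. Region D is most negative.

D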